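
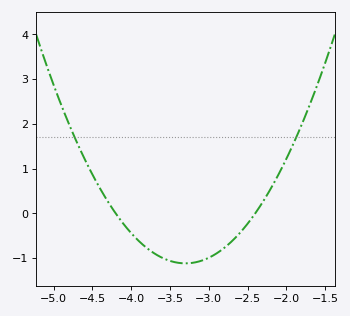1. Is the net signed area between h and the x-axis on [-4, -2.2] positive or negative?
negative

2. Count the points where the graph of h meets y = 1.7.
2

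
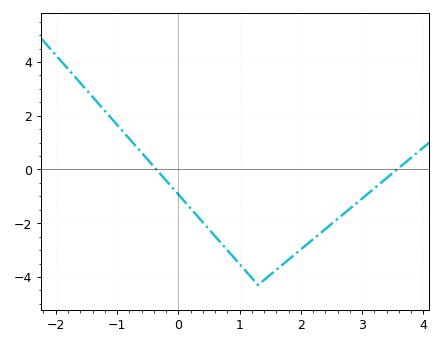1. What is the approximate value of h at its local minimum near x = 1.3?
-4.2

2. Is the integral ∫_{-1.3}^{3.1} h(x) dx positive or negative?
negative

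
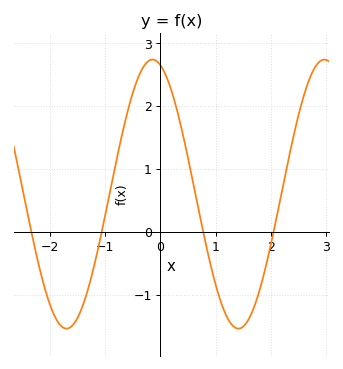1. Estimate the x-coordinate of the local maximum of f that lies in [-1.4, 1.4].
-0.144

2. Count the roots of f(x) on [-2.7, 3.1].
4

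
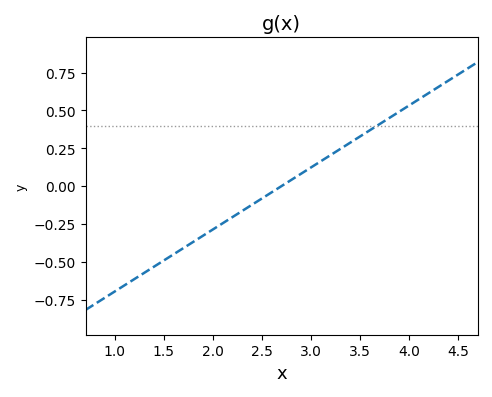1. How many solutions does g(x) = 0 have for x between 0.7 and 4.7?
1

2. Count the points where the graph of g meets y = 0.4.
1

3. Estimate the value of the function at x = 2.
-0.287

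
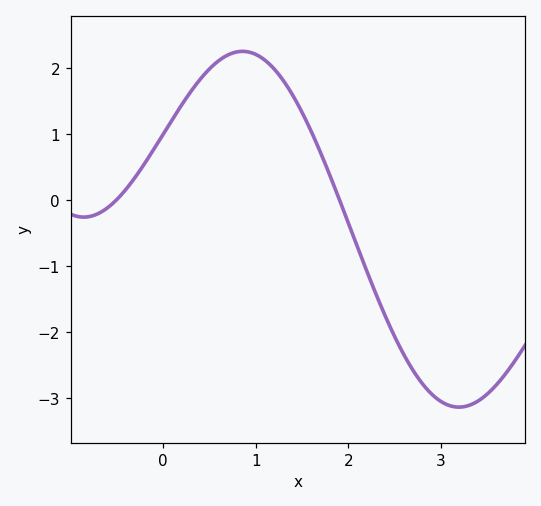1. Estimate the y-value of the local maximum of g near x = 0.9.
2.25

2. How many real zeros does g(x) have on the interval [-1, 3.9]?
2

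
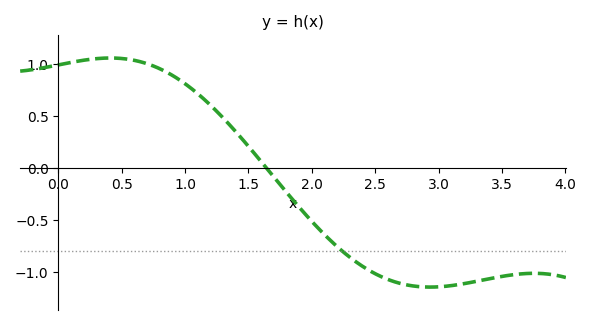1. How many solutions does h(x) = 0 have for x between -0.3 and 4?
1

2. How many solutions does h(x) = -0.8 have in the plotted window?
1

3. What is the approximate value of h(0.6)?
1.05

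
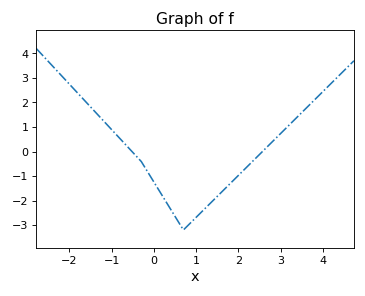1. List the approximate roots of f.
-0.516, 2.57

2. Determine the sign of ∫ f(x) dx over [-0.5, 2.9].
negative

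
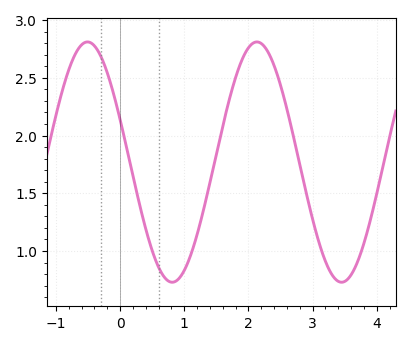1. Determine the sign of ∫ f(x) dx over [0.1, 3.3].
positive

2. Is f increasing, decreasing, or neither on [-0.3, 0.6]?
decreasing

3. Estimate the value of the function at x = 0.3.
1.41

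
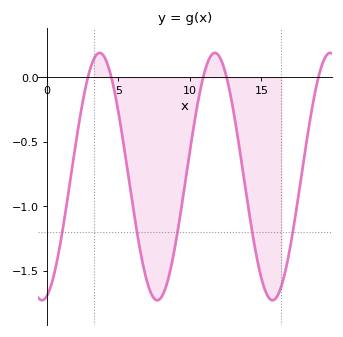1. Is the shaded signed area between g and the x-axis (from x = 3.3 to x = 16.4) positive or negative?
negative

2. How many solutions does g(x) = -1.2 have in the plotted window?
5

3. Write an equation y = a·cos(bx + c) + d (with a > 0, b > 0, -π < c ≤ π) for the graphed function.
y = 0.96cos(0.78x - 2.88) - 0.77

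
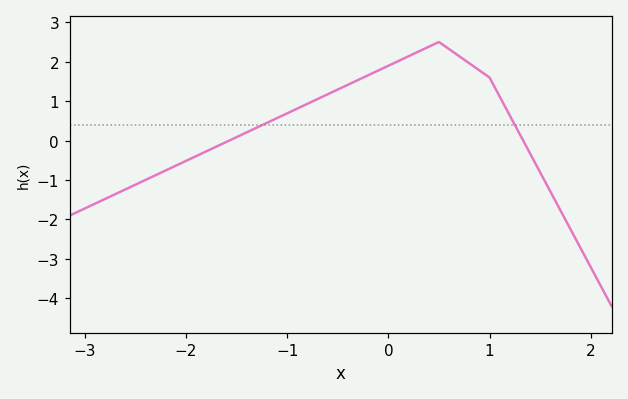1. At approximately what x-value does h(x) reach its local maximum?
0.5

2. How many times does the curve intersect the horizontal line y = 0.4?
2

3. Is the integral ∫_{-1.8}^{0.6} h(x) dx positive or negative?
positive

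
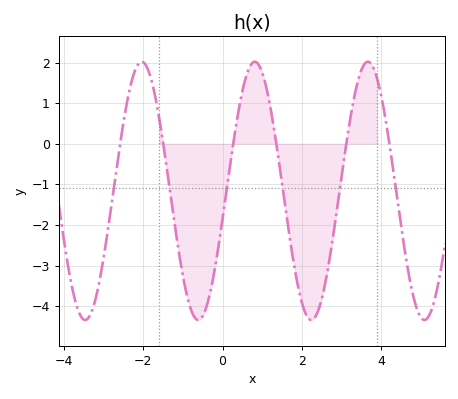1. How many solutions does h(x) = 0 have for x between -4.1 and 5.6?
6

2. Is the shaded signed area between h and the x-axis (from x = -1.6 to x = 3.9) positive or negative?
negative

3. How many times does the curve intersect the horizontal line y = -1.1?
6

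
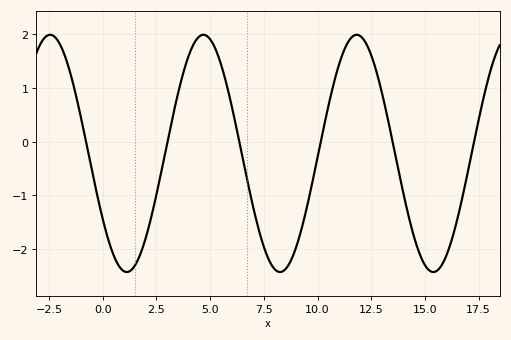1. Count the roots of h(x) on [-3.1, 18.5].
6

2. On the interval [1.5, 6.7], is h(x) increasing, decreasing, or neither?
neither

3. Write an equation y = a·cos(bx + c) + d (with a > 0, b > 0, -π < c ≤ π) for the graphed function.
y = 2.21cos(0.88x + 2.16) - 0.22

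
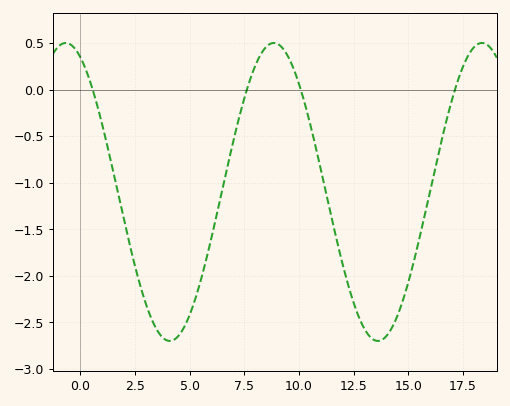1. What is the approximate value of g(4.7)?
-2.57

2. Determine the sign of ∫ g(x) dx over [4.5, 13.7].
negative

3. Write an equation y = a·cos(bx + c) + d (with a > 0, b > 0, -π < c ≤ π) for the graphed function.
y = 1.6cos(0.66x + 0.44) - 1.1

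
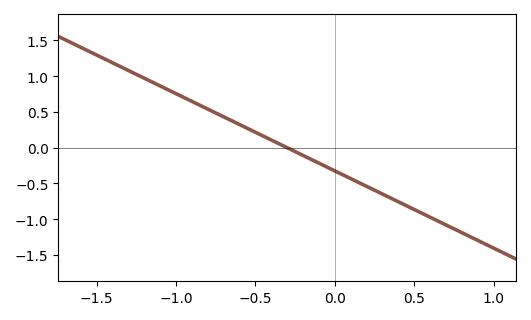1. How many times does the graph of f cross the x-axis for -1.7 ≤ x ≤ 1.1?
1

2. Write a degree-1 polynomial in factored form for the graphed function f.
y = -1.08(x + 0.3)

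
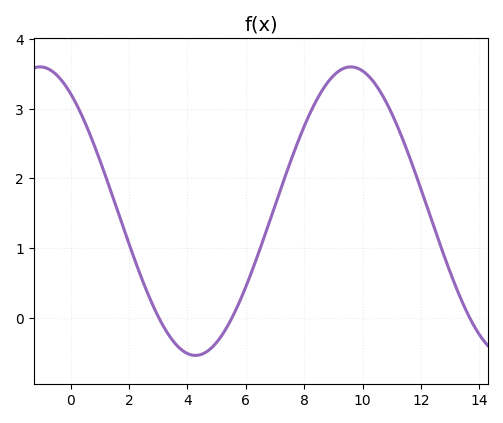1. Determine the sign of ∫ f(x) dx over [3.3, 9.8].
positive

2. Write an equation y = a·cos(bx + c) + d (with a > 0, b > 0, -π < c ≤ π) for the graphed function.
y = 2.07cos(0.59x + 0.62) + 1.53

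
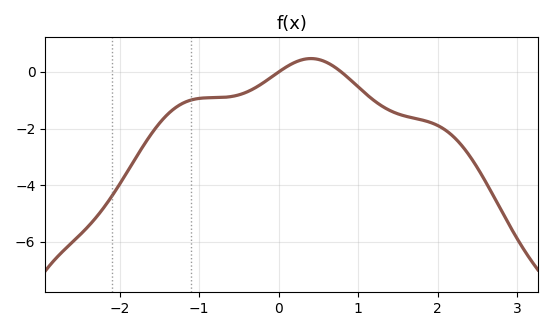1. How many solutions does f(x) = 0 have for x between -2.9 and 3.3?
2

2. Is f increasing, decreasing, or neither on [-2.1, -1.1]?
increasing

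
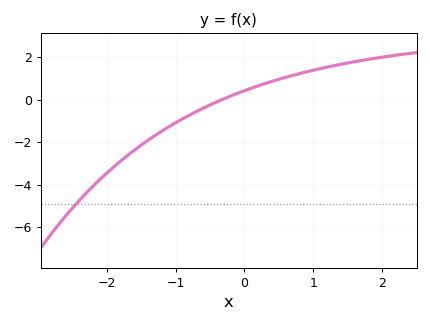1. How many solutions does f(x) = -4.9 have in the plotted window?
1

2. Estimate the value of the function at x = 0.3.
0.8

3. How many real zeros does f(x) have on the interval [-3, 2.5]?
1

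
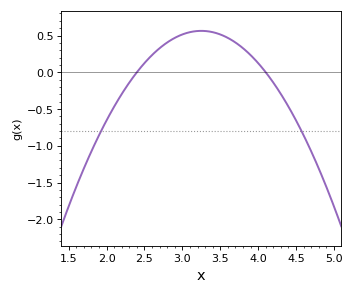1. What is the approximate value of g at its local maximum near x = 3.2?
0.55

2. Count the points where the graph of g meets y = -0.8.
2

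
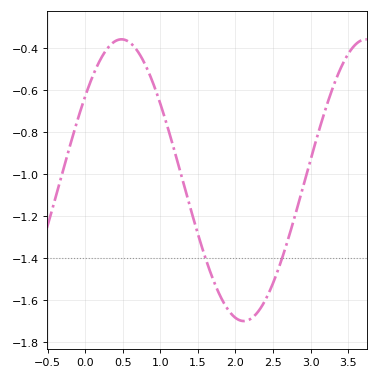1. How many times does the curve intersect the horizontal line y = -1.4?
2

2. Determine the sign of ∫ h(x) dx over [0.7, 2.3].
negative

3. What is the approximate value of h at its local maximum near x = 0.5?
-0.36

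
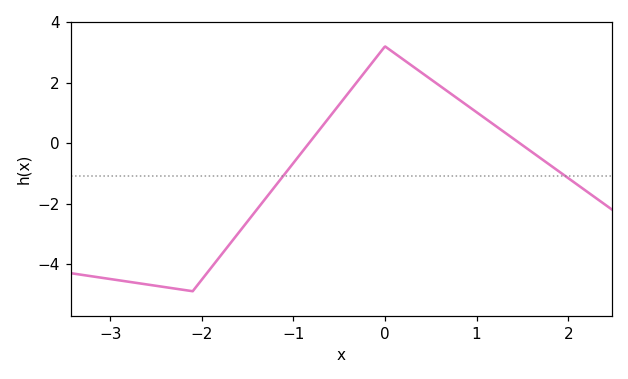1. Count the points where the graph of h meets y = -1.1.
2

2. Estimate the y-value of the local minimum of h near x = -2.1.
-4.8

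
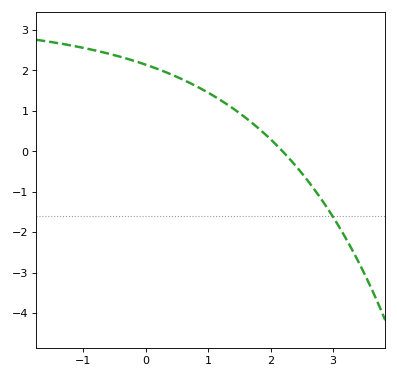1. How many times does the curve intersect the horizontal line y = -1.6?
1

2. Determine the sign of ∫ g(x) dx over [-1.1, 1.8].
positive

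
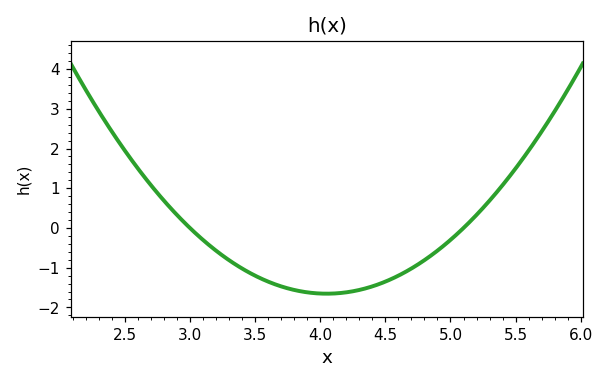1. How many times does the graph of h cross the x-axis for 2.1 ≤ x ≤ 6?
2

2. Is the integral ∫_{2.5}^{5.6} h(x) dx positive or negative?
negative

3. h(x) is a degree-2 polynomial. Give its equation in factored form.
y = 1.5(x - 3)(x - 5.1)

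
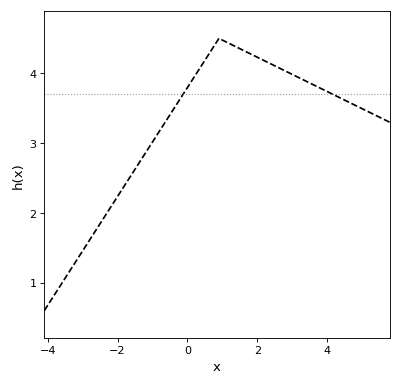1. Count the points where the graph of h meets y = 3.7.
2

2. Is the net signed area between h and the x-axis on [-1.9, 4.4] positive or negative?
positive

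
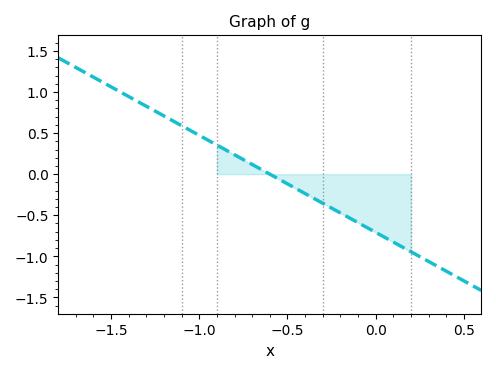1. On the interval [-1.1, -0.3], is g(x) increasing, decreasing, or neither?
decreasing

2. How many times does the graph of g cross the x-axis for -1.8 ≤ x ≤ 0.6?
1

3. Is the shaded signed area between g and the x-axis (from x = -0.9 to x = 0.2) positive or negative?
negative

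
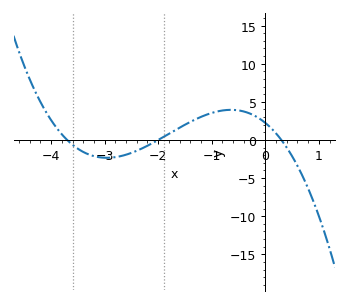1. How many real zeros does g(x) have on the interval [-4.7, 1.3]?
3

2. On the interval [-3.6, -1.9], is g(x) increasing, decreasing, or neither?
neither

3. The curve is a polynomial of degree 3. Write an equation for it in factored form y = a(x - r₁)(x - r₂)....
y = -1.01(x + 3.7)(x + 2)(x - 0.3)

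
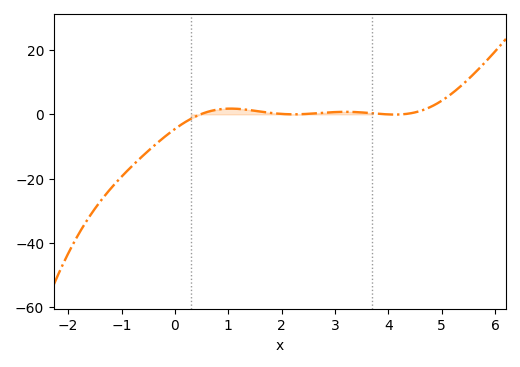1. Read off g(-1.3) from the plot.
-25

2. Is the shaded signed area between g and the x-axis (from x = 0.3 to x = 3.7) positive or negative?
positive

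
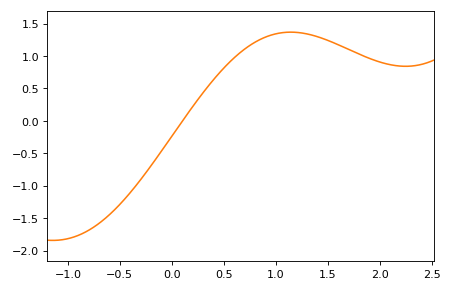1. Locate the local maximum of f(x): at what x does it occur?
1.15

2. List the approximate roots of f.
0.1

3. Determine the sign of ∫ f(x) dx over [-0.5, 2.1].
positive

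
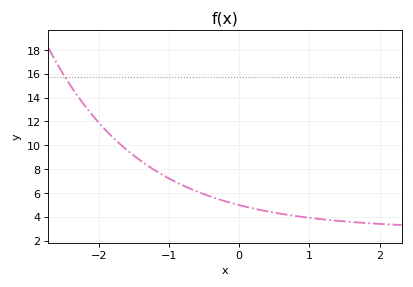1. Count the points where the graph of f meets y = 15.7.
1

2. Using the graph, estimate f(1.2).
3.77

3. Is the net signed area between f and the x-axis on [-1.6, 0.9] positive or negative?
positive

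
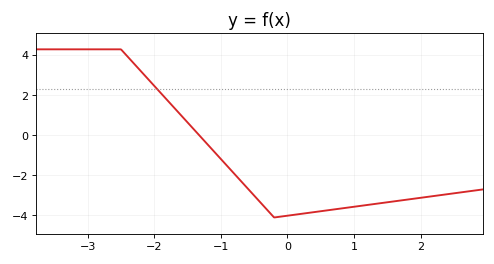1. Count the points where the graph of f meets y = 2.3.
1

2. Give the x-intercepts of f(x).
-1.3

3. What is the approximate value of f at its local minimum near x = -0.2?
-4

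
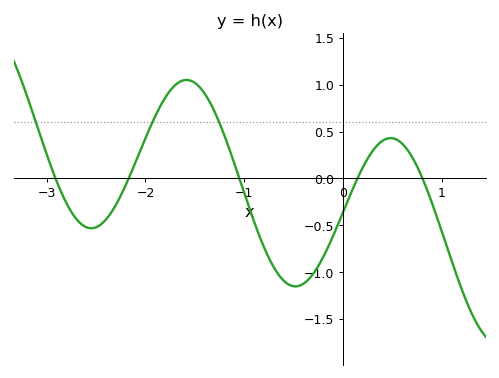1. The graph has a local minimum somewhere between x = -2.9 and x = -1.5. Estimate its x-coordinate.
-2.5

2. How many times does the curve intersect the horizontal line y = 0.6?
3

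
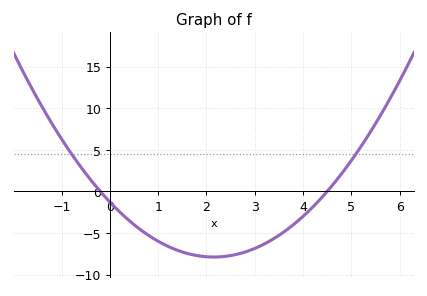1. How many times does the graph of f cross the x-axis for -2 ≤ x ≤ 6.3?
2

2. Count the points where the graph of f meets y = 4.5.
2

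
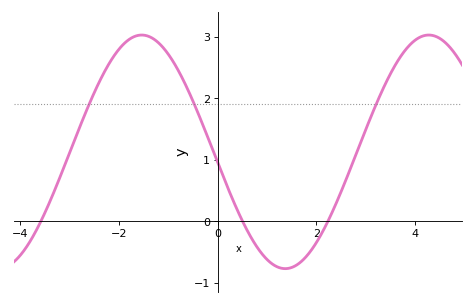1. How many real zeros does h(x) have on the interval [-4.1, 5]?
3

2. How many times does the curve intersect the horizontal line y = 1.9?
3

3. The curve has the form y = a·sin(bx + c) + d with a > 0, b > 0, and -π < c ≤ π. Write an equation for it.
y = 1.9sin(1.08x - 3.05) + 1.13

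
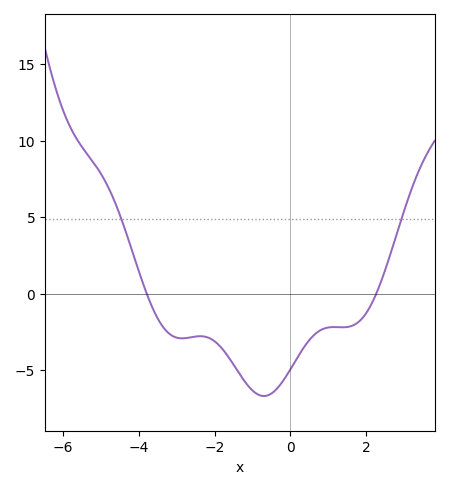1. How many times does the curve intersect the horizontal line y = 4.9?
2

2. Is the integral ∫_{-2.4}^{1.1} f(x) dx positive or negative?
negative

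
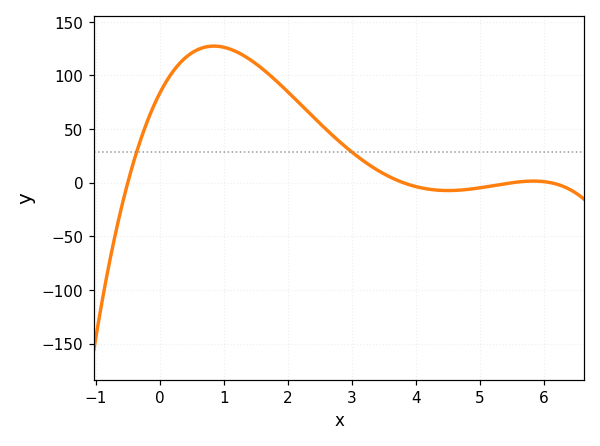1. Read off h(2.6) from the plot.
50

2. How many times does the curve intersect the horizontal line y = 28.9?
2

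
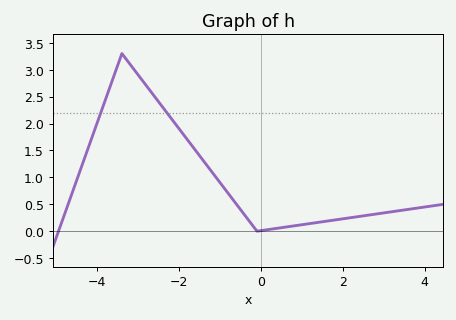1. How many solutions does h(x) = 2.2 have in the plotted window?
2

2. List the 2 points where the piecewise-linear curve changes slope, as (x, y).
(-3.4, 3.3); (-0.1, 0)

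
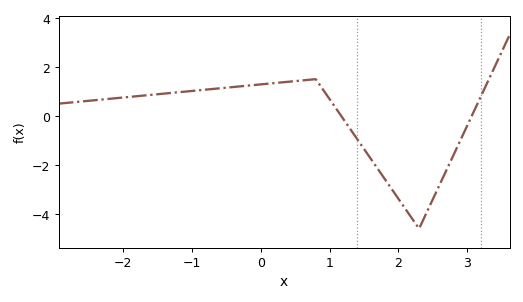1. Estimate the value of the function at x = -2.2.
0.697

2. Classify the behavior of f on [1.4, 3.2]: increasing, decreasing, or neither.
neither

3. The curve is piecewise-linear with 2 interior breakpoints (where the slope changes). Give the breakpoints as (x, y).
(0.8, 1.5); (2.3, -4.6)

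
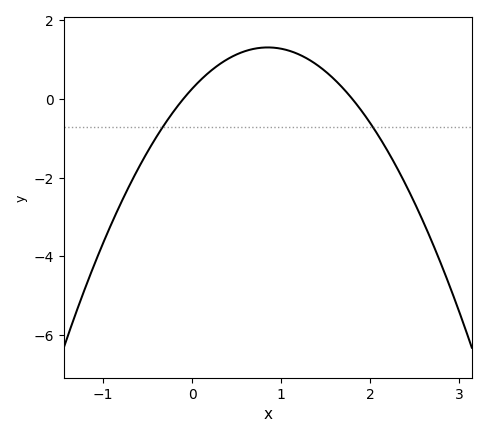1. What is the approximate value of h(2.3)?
-1.74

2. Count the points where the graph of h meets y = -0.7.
2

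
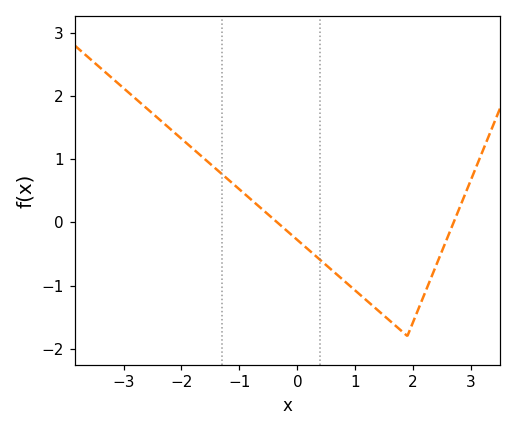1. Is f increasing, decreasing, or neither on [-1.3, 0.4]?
decreasing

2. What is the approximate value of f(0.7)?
-0.839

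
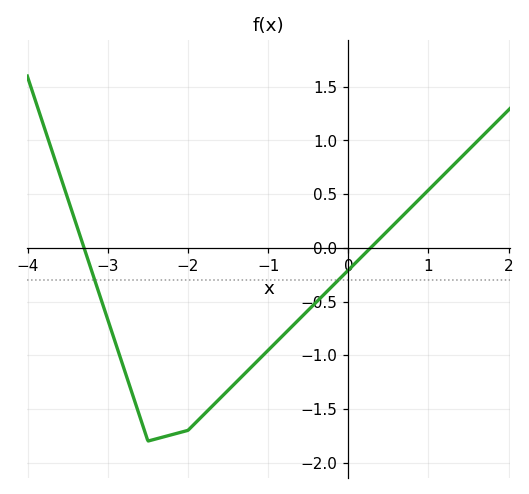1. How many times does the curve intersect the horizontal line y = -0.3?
2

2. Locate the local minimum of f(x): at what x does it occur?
-2.5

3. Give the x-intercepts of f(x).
-3.3, 0.3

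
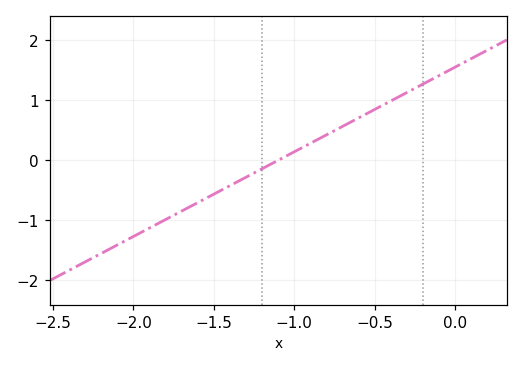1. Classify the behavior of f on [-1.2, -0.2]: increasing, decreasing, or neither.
increasing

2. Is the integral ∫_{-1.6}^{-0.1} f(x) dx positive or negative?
positive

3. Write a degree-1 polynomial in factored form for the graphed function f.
y = 1.41(x + 1.1)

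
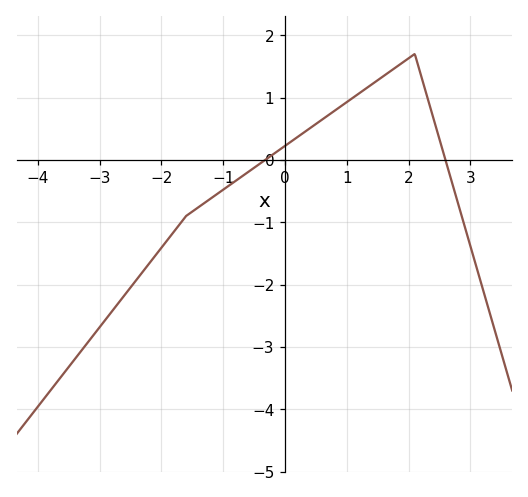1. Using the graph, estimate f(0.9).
0.9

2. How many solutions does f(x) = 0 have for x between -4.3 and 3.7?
2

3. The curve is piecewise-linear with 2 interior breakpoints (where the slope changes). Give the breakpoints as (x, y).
(-1.6, -0.9); (2.1, 1.7)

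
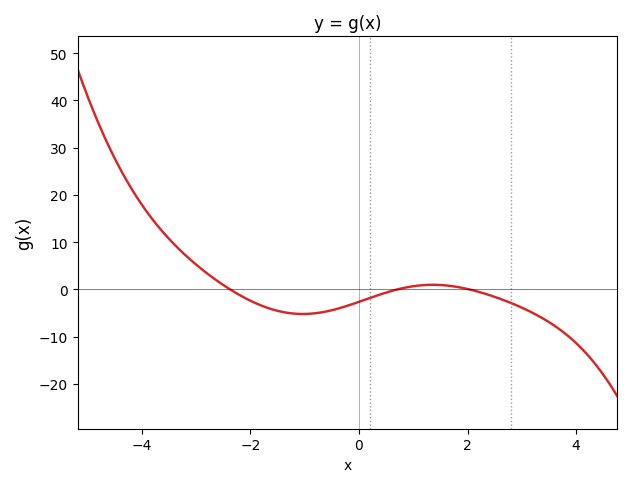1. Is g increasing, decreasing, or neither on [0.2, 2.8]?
neither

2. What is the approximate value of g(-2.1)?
-2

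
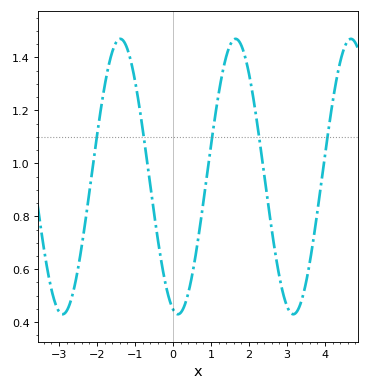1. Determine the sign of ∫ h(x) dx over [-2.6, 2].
positive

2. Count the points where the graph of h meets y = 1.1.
5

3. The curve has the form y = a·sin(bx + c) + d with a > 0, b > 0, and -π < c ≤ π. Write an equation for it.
y = 0.52sin(2.1x - 1.8) + 0.95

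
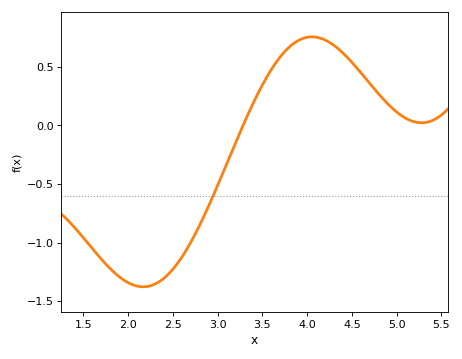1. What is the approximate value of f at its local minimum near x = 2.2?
-1.38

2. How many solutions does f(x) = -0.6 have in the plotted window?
1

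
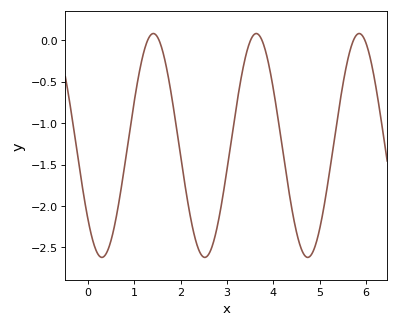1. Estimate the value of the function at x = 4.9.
-2.5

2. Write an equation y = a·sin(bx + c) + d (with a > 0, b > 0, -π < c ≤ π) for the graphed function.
y = 1.35sin(2.8x - 2.4) - 1.27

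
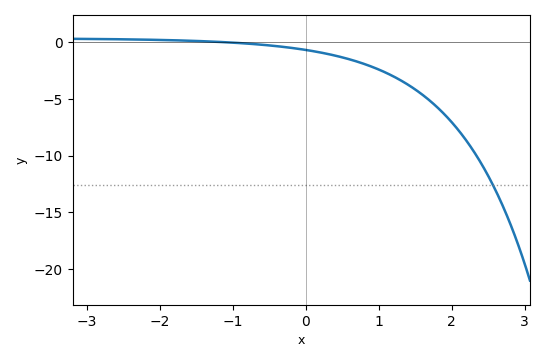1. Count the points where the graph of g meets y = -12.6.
1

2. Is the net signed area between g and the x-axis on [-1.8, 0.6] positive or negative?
negative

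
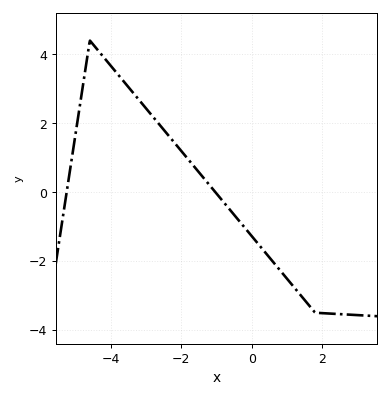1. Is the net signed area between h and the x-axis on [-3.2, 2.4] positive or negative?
negative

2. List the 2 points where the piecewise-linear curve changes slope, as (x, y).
(-4.6, 4.4); (1.8, -3.5)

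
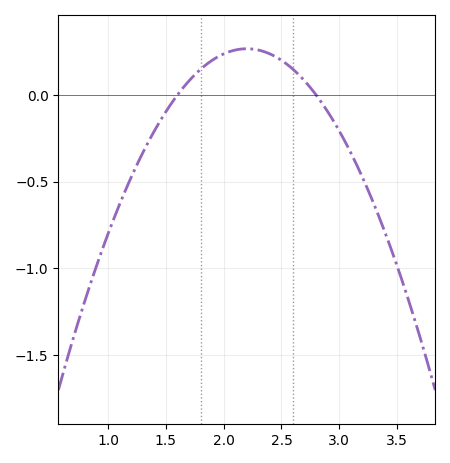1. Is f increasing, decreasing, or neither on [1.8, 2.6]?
neither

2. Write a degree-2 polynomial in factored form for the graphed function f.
y = -0.74(x - 1.6)(x - 2.8)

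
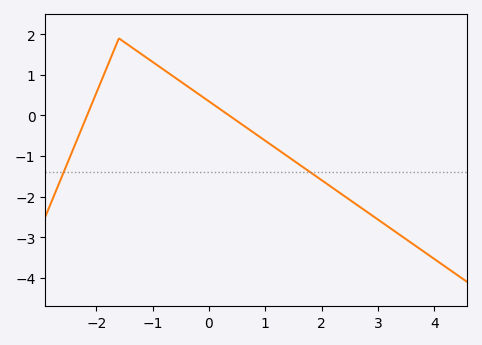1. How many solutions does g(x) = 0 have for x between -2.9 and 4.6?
2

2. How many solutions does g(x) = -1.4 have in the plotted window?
2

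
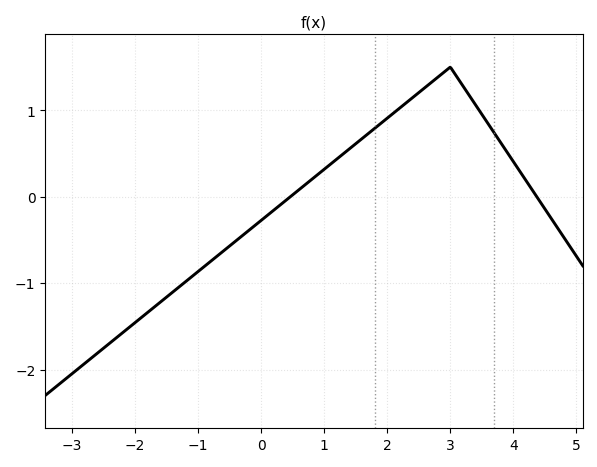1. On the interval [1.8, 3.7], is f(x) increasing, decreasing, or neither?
neither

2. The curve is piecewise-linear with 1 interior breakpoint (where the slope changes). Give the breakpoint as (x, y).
(3, 1.5)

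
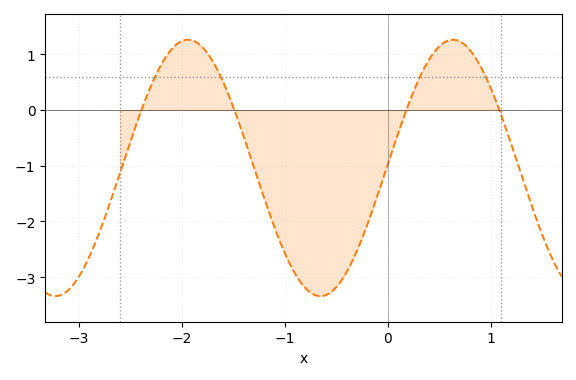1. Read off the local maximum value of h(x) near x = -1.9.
1.26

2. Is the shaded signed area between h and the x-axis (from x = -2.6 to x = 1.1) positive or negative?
negative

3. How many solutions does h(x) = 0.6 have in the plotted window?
4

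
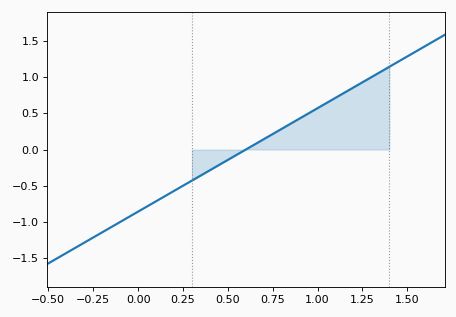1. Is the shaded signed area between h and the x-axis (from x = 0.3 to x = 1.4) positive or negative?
positive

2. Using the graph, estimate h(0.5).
-0.143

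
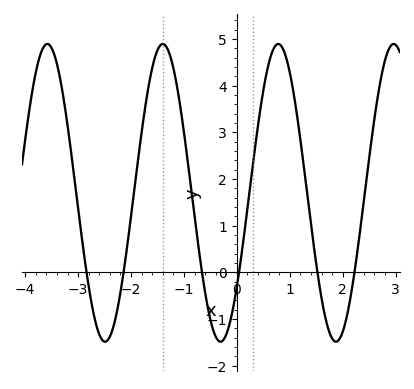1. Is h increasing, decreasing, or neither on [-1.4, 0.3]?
neither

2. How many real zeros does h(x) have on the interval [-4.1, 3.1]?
6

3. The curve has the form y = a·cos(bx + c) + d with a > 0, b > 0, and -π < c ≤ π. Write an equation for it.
y = 3.19cos(2.9x - 2.3) + 1.7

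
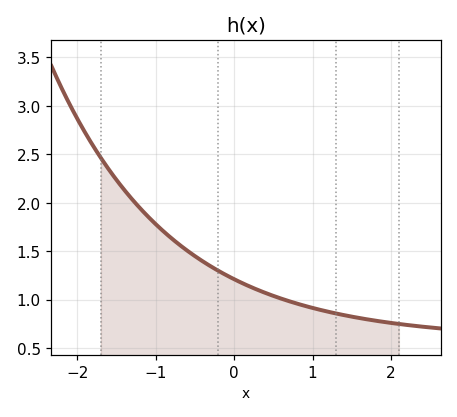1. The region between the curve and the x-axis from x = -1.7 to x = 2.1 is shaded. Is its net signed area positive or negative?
positive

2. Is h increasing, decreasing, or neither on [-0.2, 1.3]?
decreasing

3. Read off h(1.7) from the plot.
0.795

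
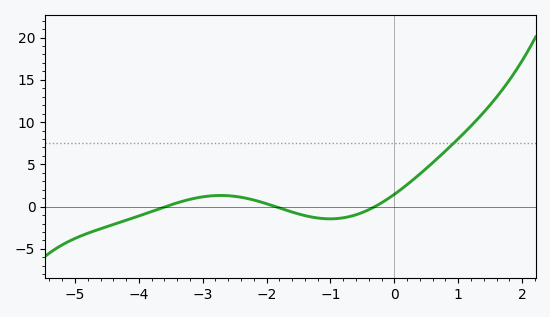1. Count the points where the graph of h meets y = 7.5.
1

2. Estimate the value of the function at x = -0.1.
0.931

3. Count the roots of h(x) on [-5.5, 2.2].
3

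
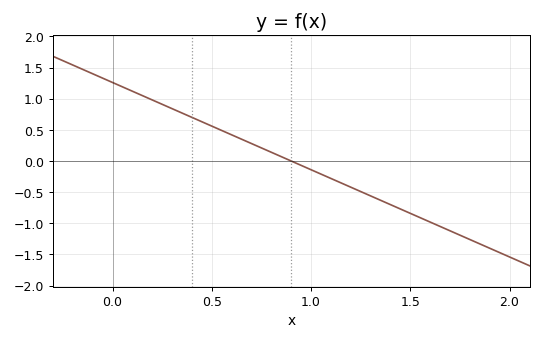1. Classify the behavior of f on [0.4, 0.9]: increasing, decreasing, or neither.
decreasing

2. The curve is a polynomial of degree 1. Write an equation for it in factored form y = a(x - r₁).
y = -1.4(x - 0.9)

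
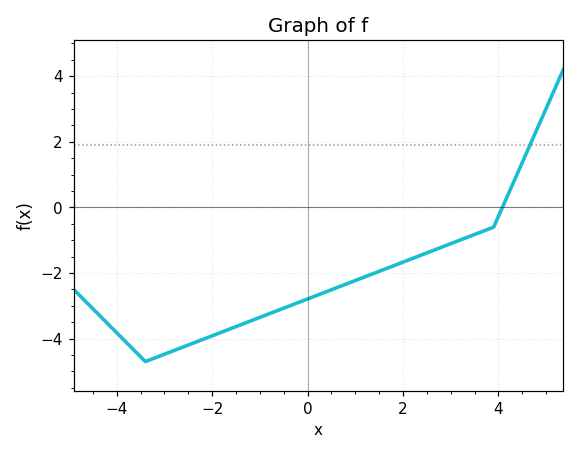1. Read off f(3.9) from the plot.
-0.6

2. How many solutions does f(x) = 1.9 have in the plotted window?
1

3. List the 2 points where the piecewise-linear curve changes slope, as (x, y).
(-3.4, -4.7); (3.9, -0.6)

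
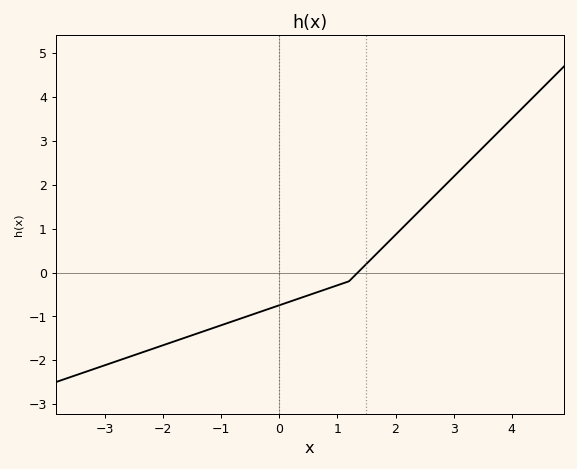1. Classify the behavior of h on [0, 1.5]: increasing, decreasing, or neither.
increasing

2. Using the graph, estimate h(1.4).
0.065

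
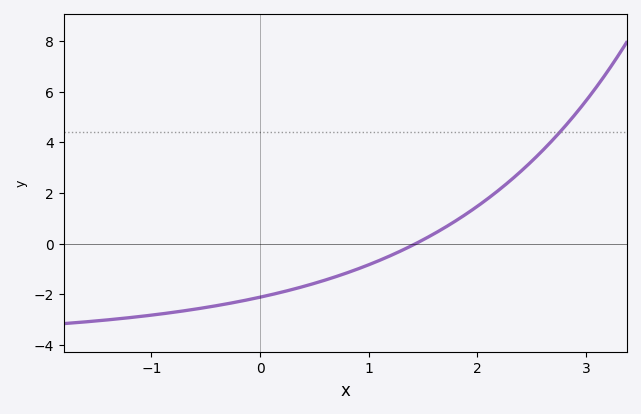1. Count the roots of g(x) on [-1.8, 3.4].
1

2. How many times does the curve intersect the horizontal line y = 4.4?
1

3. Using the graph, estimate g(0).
-2.2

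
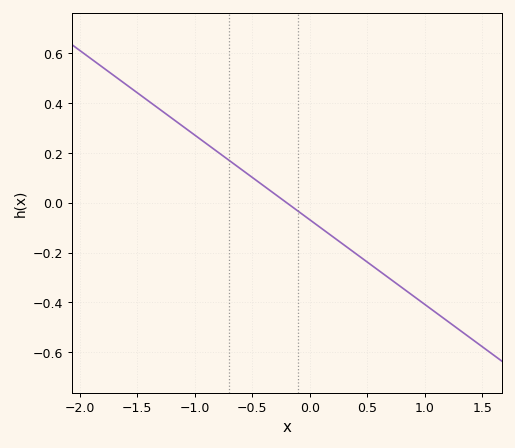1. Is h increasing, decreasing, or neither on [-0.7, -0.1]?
decreasing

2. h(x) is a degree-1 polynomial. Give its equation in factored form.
y = -0.34(x + 0.2)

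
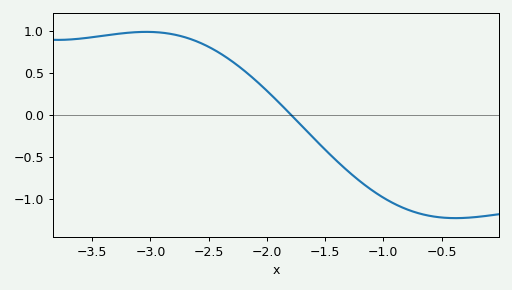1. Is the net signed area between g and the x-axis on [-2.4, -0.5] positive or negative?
negative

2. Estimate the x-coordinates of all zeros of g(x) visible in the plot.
-1.8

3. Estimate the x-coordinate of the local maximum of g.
-3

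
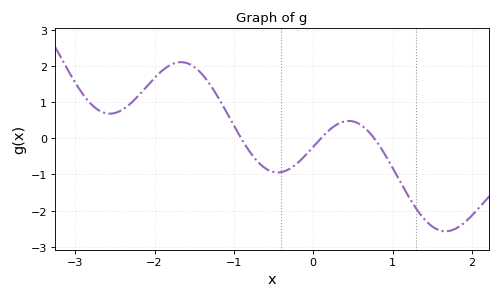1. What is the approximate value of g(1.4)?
-2.2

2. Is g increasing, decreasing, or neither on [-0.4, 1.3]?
neither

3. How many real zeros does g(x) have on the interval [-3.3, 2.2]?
3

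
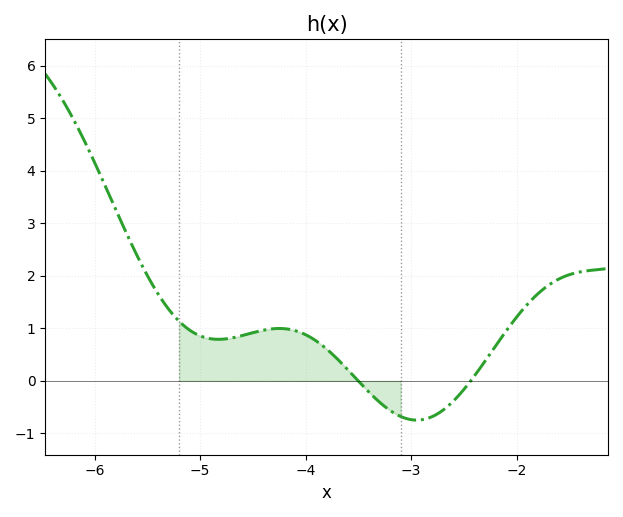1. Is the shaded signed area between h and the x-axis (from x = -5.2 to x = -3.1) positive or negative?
positive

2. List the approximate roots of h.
-3.5, -2.44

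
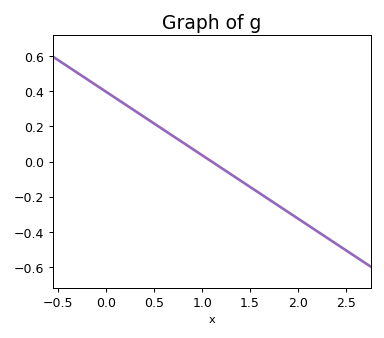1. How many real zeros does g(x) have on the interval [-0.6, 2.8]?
1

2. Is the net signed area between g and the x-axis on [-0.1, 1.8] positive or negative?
positive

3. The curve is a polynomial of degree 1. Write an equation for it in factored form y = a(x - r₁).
y = -0.36(x - 1.1)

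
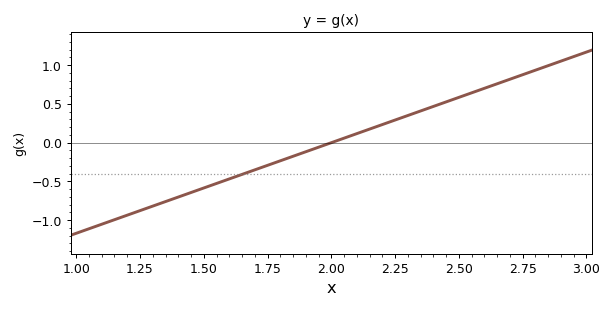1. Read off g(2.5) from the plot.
0.6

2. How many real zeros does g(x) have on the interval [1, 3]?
1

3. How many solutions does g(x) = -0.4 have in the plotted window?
1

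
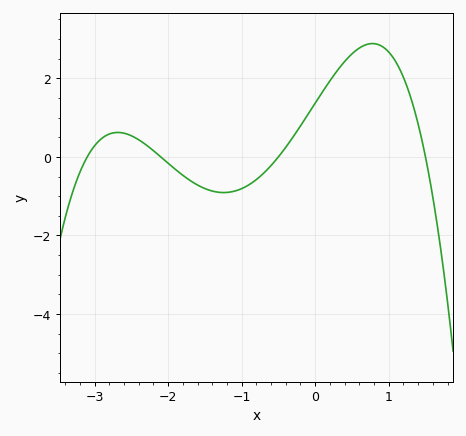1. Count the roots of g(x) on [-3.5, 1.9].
4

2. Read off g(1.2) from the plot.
2.03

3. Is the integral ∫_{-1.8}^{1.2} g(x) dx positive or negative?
positive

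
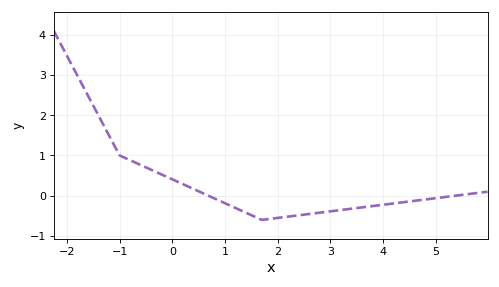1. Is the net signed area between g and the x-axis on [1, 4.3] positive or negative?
negative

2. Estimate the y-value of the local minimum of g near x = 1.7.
-0.6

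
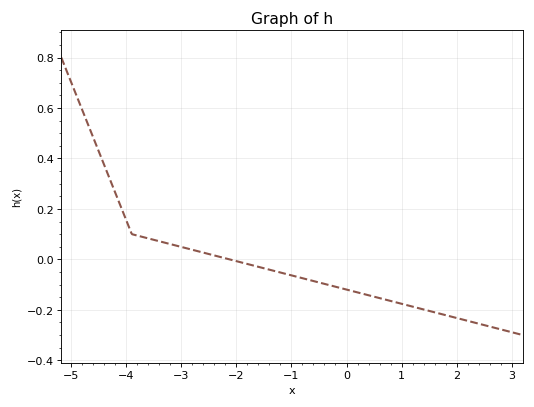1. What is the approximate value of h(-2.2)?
0.004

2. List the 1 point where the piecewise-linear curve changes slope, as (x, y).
(-3.9, 0.1)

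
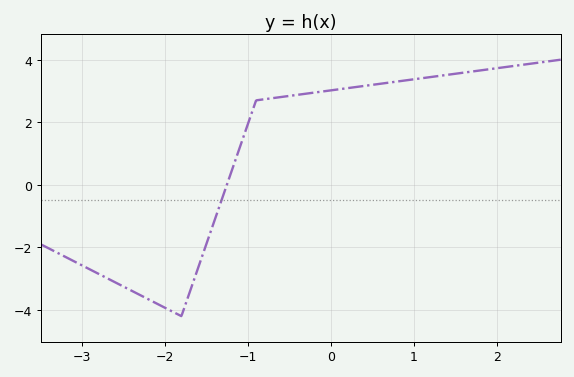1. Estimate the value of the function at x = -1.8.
-4.2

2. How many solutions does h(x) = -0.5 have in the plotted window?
1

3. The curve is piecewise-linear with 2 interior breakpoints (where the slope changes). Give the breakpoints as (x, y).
(-1.8, -4.2); (-0.9, 2.7)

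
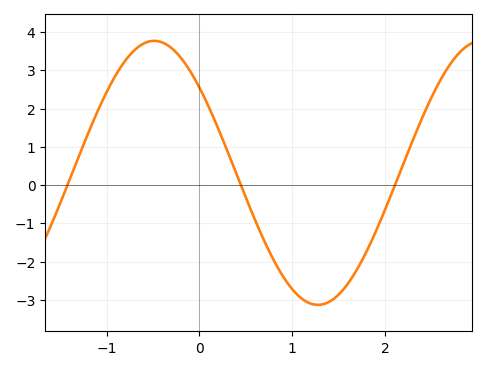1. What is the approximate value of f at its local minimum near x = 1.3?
-3.13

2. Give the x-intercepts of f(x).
-1.42, 0.446, 2.11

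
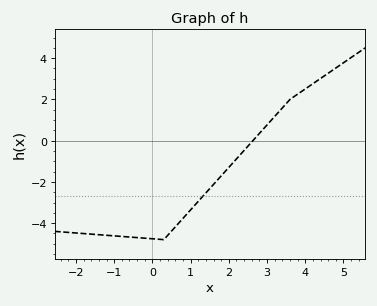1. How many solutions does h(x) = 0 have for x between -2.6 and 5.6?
1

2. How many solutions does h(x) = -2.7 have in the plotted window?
1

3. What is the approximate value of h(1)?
-3.4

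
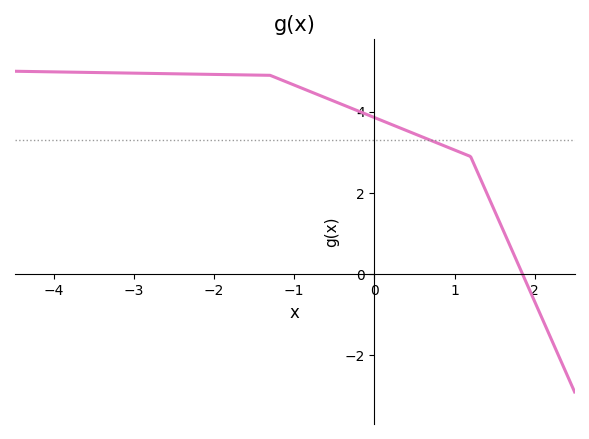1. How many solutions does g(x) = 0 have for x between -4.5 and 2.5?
1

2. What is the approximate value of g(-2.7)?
5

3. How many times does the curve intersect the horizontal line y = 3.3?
1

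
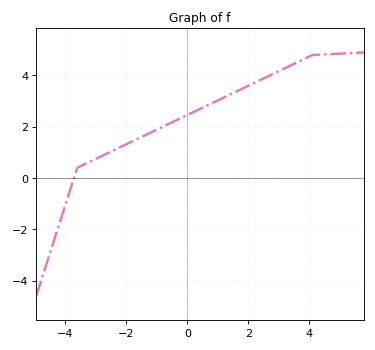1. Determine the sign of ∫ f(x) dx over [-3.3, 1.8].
positive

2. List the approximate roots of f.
-3.71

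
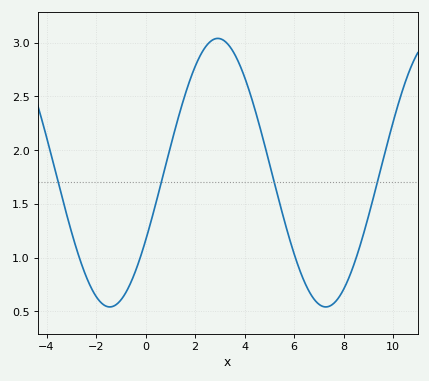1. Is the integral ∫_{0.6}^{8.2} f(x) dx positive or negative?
positive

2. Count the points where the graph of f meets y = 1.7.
4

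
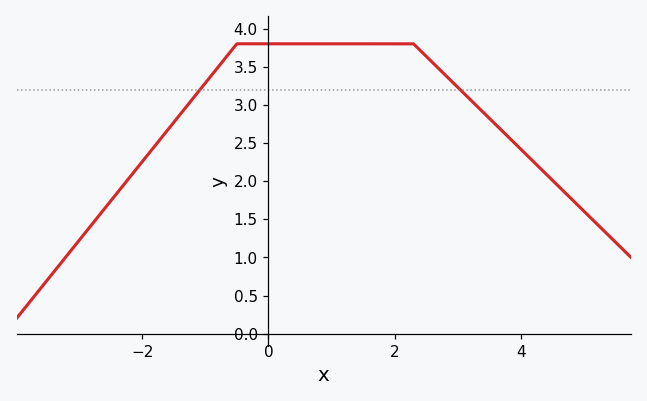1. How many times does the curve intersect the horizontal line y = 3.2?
2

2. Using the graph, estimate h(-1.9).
2.35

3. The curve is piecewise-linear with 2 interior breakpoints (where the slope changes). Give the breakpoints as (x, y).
(-0.5, 3.8); (2.3, 3.8)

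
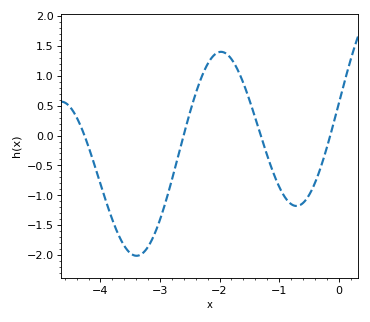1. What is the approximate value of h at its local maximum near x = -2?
1.4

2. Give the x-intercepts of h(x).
-4.3, -2.6, -1.3, -0.1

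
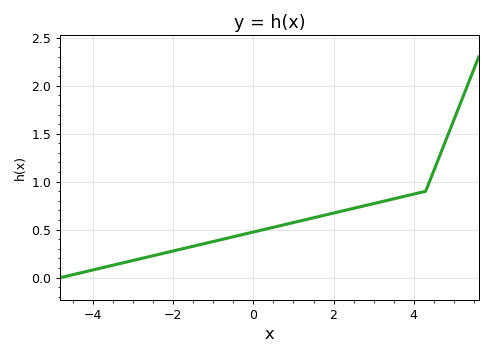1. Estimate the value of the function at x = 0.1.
0.486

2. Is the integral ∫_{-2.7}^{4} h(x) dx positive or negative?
positive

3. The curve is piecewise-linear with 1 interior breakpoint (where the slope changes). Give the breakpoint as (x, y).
(4.3, 0.9)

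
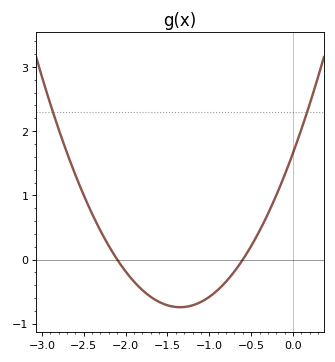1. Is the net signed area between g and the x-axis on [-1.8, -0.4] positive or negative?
negative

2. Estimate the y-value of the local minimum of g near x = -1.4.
-0.7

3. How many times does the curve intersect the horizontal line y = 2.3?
2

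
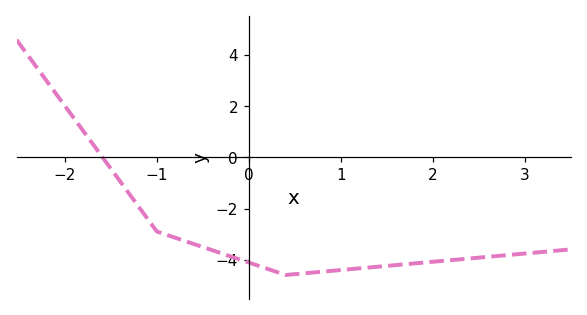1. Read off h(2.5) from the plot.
-3.92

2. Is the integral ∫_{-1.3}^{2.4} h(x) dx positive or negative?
negative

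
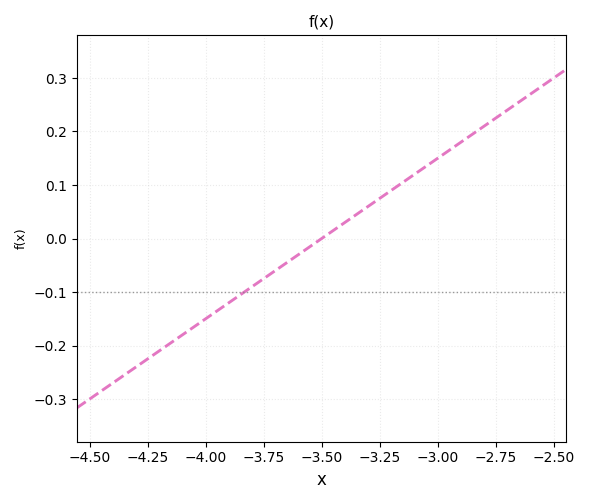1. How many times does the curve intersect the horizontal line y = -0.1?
1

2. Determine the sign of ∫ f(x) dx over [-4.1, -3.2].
negative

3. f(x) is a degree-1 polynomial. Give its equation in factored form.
y = 0.3(x + 3.5)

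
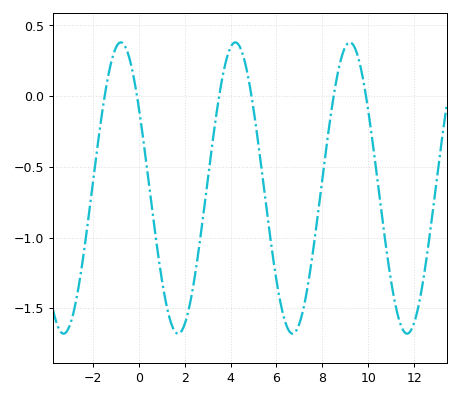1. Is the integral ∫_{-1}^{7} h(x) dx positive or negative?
negative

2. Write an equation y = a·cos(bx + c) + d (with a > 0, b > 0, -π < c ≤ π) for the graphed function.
y = 1.03cos(1.3x + 0.98) - 0.65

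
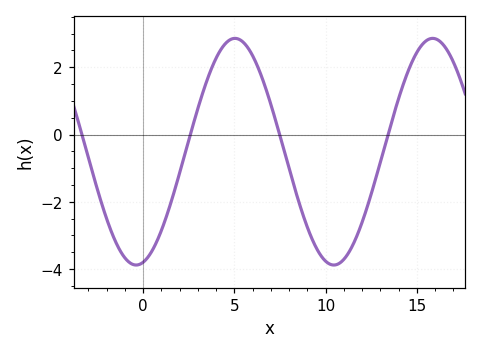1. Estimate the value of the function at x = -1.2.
-3.5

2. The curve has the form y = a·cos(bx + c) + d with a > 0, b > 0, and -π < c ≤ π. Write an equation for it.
y = 3.37cos(0.58x - 2.9) - 0.51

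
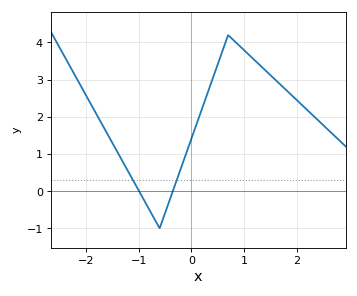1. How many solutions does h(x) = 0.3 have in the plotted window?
2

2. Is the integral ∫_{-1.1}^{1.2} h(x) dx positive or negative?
positive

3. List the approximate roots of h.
-1, -0.3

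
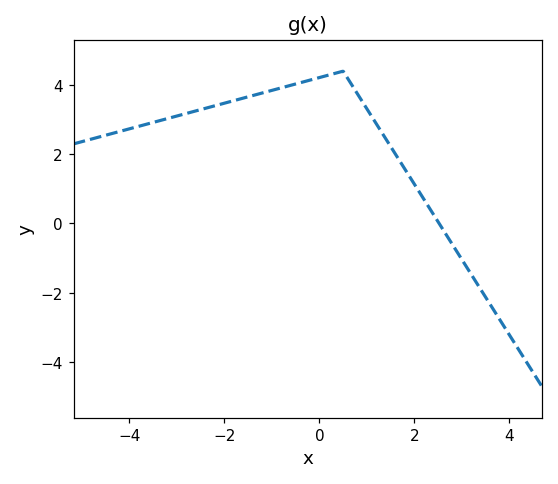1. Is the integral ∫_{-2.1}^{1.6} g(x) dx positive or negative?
positive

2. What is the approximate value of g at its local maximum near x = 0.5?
4.4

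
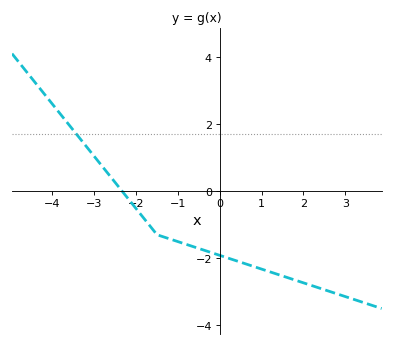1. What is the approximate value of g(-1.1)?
-1.46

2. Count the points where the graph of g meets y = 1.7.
1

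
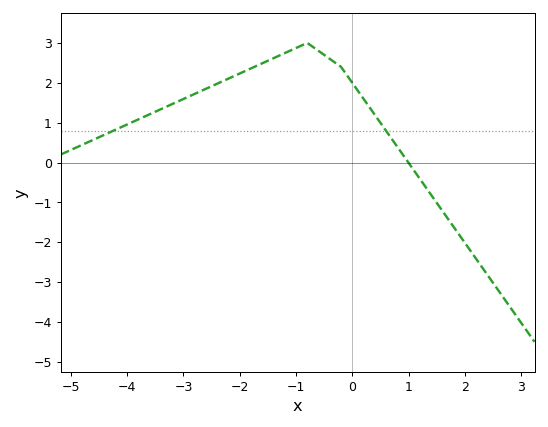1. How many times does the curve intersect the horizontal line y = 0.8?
2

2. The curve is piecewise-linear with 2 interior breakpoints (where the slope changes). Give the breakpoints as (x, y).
(-0.8, 3); (-0.2, 2.4)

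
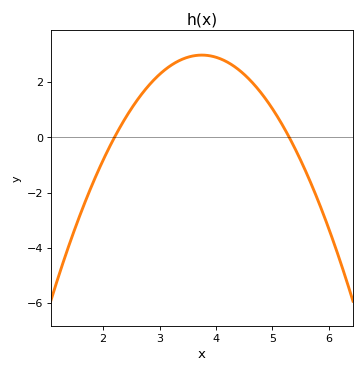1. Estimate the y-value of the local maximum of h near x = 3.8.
3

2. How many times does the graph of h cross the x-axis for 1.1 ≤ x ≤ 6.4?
2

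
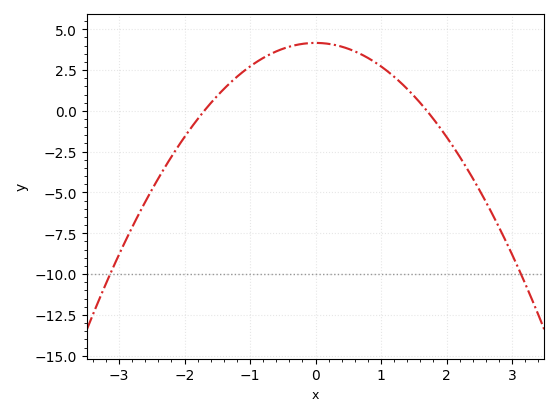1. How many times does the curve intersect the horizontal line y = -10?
2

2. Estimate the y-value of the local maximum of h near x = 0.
4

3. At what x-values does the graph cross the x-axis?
-1.7, 1.7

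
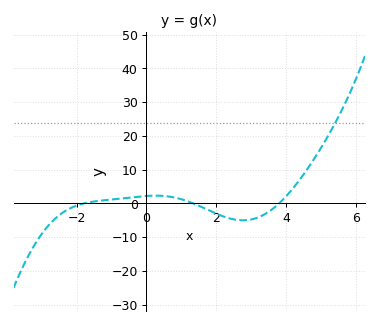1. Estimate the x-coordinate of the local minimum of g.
2.8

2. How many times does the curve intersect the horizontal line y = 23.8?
1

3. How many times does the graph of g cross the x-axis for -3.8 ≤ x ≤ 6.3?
3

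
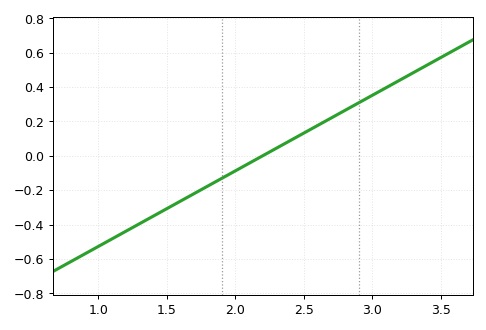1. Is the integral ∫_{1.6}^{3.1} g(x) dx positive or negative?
positive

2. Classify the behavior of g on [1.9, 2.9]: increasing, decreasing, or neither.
increasing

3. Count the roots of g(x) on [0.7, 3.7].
1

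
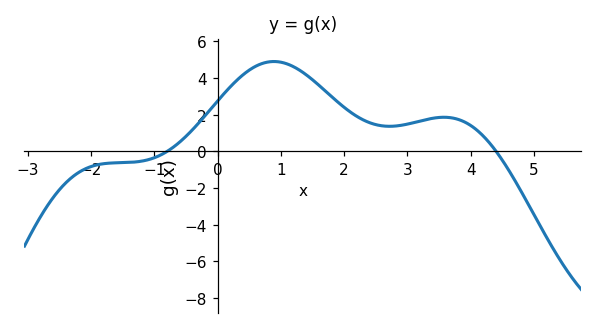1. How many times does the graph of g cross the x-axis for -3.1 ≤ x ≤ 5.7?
2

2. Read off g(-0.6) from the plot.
0.6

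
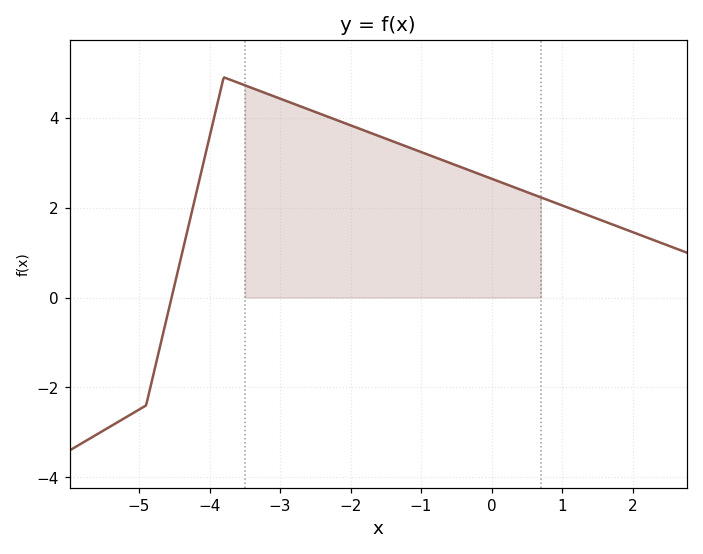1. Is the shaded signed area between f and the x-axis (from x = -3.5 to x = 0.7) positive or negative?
positive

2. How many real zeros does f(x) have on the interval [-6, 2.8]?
1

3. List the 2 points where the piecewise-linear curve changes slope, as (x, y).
(-4.9, -2.4); (-3.8, 4.9)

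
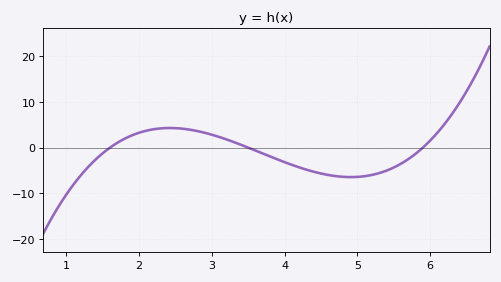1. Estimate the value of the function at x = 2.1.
3.7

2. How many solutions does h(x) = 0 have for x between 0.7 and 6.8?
3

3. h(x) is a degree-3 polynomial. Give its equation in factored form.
y = 1.39(x - 1.6)(x - 3.5)(x - 5.9)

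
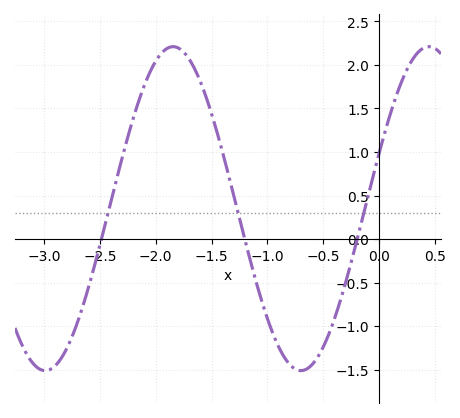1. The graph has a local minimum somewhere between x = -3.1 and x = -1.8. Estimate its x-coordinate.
-2.99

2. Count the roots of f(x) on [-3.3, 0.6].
3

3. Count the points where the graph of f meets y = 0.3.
3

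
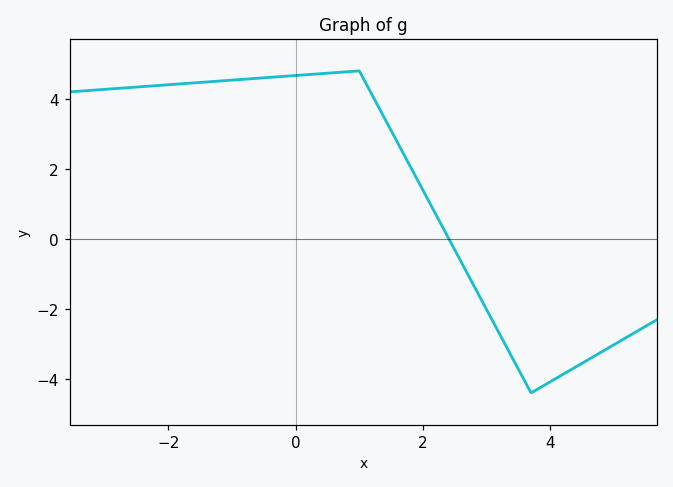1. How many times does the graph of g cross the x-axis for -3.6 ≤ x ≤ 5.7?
1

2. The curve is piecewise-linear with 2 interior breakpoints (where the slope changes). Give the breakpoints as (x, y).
(1, 4.8); (3.7, -4.4)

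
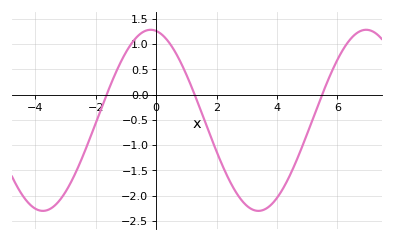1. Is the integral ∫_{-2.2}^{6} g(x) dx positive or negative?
negative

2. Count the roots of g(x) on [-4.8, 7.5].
3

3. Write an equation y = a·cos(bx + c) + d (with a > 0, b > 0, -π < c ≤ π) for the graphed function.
y = 1.79cos(0.88x + 0.16) - 0.51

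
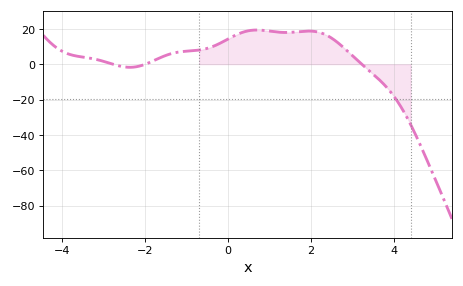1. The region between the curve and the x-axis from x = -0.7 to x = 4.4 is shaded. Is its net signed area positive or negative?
positive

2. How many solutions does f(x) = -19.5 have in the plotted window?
1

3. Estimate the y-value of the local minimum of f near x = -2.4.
-1.74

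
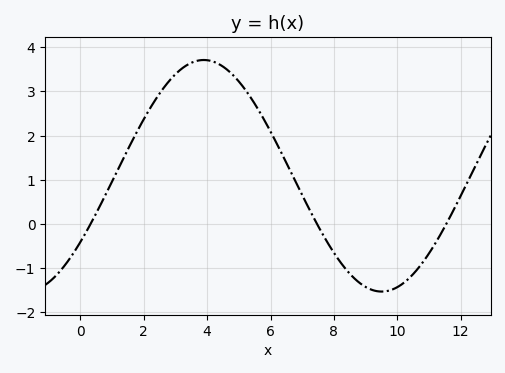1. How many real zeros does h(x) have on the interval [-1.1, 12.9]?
3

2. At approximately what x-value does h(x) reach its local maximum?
3.8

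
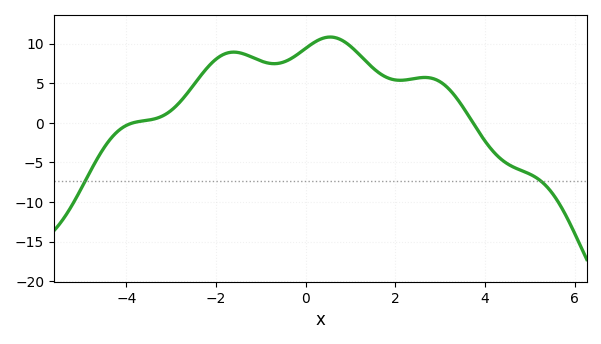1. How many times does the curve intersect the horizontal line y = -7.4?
2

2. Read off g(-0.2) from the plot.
8.59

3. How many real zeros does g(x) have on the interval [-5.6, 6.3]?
2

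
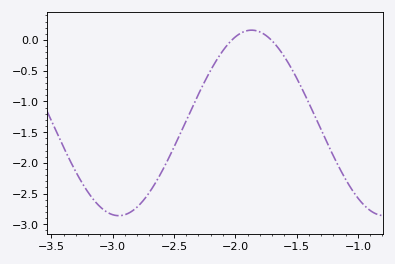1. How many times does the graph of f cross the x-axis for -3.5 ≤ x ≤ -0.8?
2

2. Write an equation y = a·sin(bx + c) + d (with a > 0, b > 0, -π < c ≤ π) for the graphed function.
y = 1.51sin(2.9x + 0.702) - 1.35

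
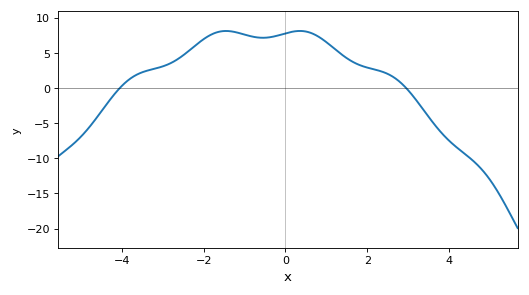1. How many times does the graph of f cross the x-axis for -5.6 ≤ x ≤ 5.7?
2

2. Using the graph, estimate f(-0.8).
7.29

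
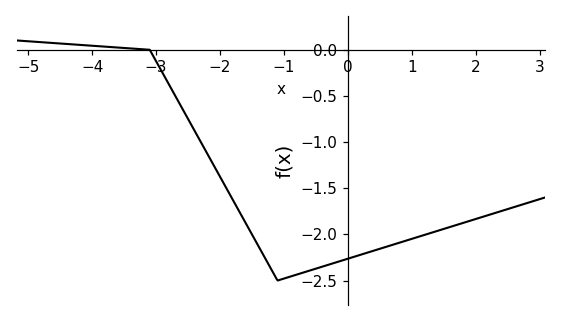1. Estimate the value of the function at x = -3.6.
0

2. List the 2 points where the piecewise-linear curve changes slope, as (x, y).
(-3.1, 0); (-1.1, -2.5)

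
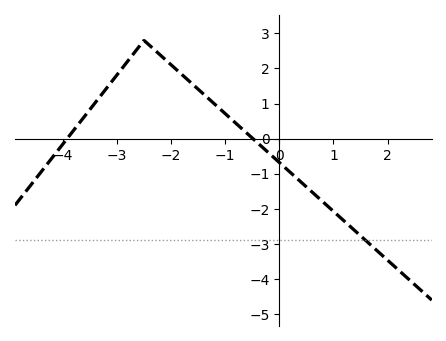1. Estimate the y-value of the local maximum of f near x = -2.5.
2.8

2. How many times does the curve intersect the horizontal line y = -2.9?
1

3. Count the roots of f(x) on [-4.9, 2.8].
2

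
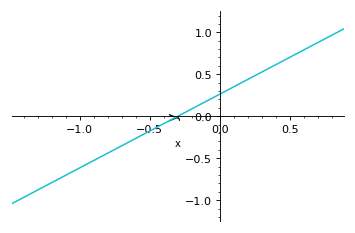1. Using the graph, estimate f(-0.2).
0.1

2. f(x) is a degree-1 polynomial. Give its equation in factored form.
y = 0.88(x + 0.3)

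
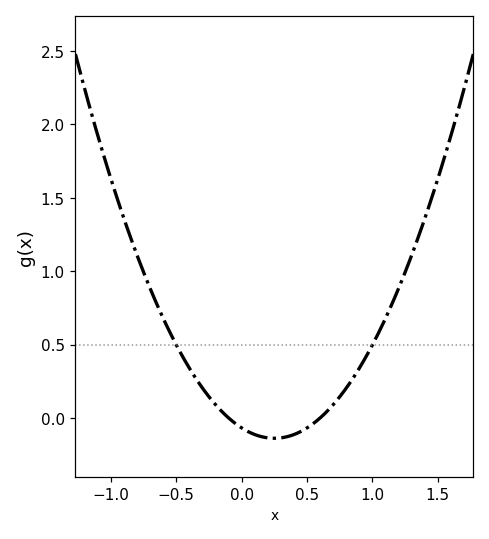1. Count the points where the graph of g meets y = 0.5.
2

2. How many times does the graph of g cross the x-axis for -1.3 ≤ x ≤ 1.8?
2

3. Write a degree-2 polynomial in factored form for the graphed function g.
y = 1.13(x + 0.1)(x - 0.6)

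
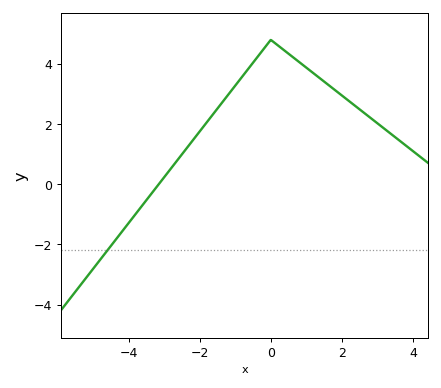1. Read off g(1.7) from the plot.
3.2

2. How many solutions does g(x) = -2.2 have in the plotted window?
1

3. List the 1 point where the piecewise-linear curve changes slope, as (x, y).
(0, 4.8)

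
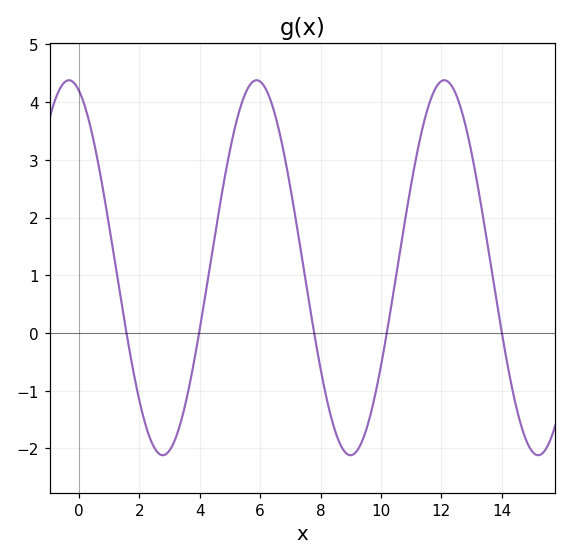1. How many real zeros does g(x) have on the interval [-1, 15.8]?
5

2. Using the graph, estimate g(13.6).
1.3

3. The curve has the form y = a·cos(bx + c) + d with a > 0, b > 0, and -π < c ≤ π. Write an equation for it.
y = 3.25cos(1x + 0.34) + 1.13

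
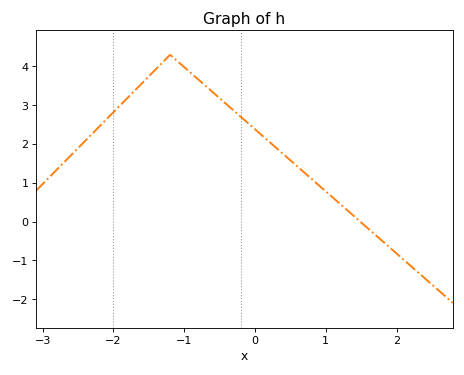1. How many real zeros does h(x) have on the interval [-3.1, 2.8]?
1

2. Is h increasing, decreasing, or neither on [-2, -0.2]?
neither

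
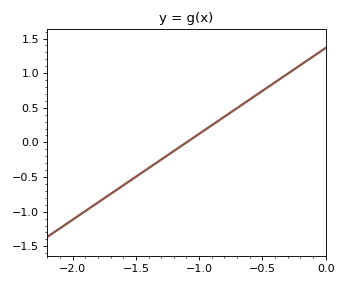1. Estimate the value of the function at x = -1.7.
-0.744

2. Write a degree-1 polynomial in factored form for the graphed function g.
y = 1.24(x + 1.1)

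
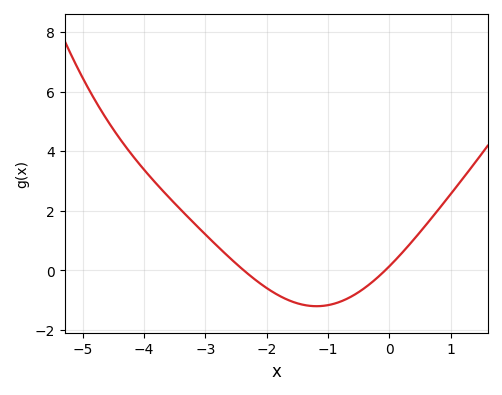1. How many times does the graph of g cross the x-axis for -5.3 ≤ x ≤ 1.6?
2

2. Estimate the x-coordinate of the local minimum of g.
-1.2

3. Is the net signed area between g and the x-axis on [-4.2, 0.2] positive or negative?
positive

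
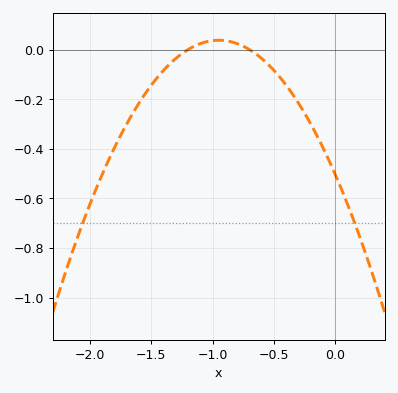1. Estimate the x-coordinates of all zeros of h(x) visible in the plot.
-1.2, -0.7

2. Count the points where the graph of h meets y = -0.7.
2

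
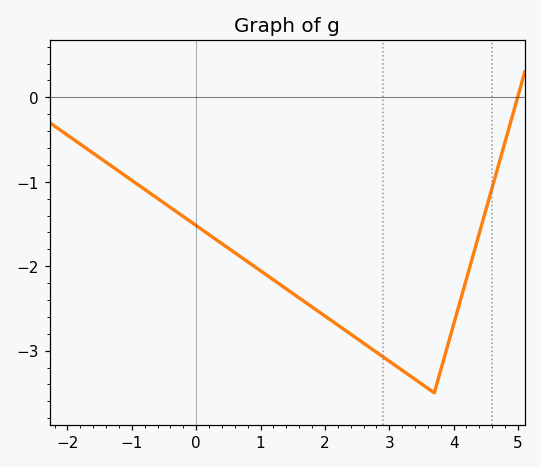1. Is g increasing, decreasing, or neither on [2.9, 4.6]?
neither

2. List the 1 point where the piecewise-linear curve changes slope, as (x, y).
(3.7, -3.5)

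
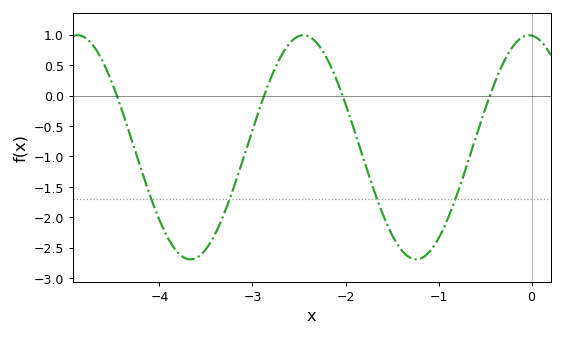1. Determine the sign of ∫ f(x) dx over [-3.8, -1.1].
negative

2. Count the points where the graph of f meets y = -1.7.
4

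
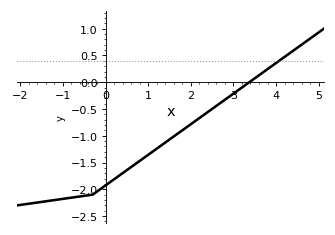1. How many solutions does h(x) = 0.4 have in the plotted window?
1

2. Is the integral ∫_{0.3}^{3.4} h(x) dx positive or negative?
negative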